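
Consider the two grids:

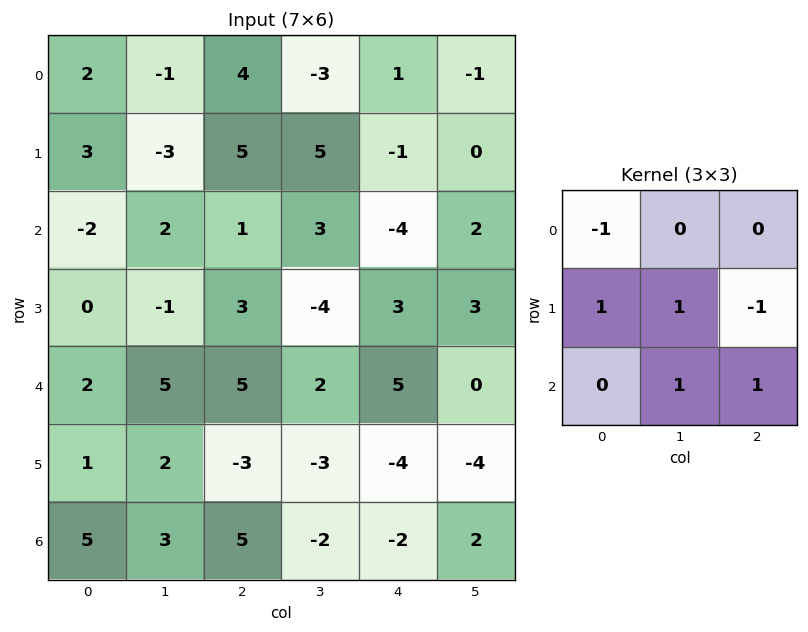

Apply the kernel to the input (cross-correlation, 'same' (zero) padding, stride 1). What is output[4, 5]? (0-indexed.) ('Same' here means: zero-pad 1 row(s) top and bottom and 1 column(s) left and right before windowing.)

The receptive field on the zero-padded input at this output position is [3 3 0 / 5 0 0 / -4 -4 0]. Elementwise product with the kernel and sum: 3·-1 + 5·1 + 0·1 + 0·-1 + -4·1 + 0·1.

-2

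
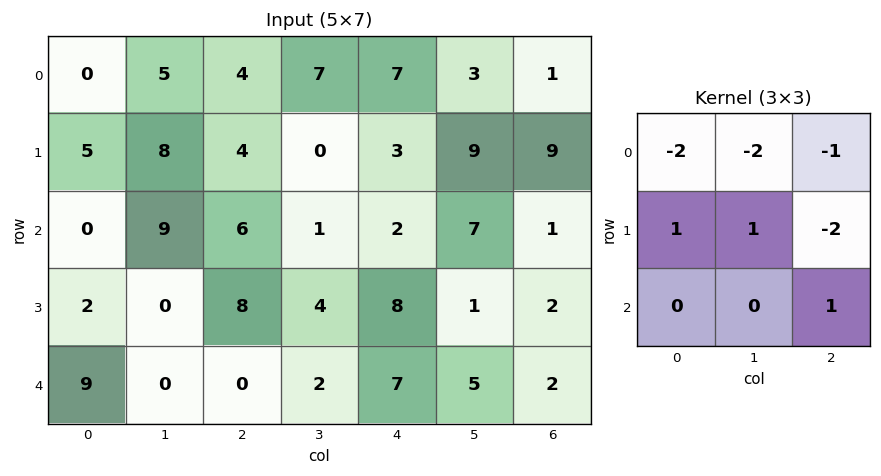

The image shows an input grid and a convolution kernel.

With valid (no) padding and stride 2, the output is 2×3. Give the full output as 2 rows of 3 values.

Output[0,0]: The receptive field on the input at this output position is [0 5 4 / 5 8 4 / 0 9 6]. Elementwise product with the kernel and sum: 0·-2 + 5·-2 + 4·-1 + 5·1 + 8·1 + 4·-2 + 6·1.

-3 -29 -26
-38 -13 -12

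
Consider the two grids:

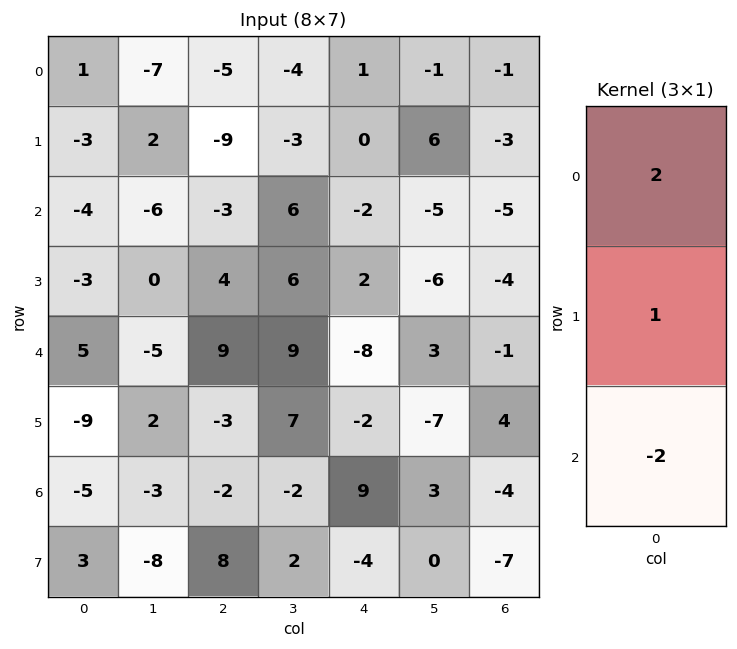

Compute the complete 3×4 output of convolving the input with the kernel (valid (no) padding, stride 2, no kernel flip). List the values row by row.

Output[0,0]: The receptive field on the input at this output position is [1 / -3 / -4]. Elementwise product with the kernel and sum: 1·2 + -3·1 + -4·-2.
Output[0,1]: The receptive field on the input at this output position is [-5 / -9 / -3]. Elementwise product with the kernel and sum: -5·2 + -9·1 + -3·-2.

7 -13 6 5
-21 -20 14 -12
11 19 -36 10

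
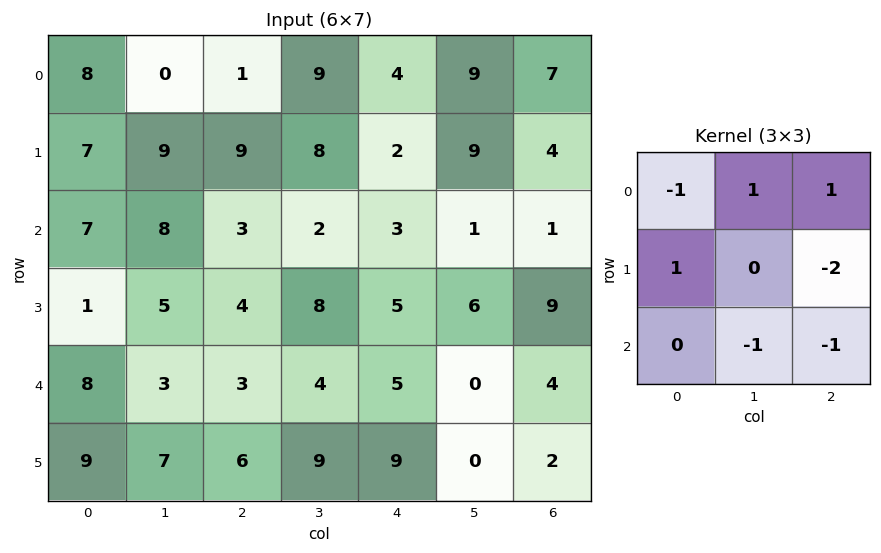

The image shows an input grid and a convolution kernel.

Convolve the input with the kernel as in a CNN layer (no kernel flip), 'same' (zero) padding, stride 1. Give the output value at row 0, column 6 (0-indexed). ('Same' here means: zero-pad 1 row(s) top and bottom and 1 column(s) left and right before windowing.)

The receptive field on the zero-padded input at this output position is [0 0 0 / 9 7 0 / 9 4 0]. Elementwise product with the kernel and sum: 0·-1 + 0·1 + 0·1 + 9·1 + 0·-2 + 4·-1 + 0·-1.

5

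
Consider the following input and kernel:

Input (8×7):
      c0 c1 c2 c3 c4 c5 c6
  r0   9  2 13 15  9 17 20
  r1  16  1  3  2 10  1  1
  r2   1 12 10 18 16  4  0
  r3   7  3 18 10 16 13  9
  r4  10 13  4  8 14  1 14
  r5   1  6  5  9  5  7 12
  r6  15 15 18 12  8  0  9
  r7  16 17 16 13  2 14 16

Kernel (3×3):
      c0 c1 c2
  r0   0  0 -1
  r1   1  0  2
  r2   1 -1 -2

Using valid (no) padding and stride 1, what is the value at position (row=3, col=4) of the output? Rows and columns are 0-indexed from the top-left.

The receptive field on the input at this output position is [16 13 9 / 14 1 14 / 5 7 12]. Elementwise product with the kernel and sum: 9·-1 + 14·1 + 14·2 + 5·1 + 7·-1 + 12·-2.

7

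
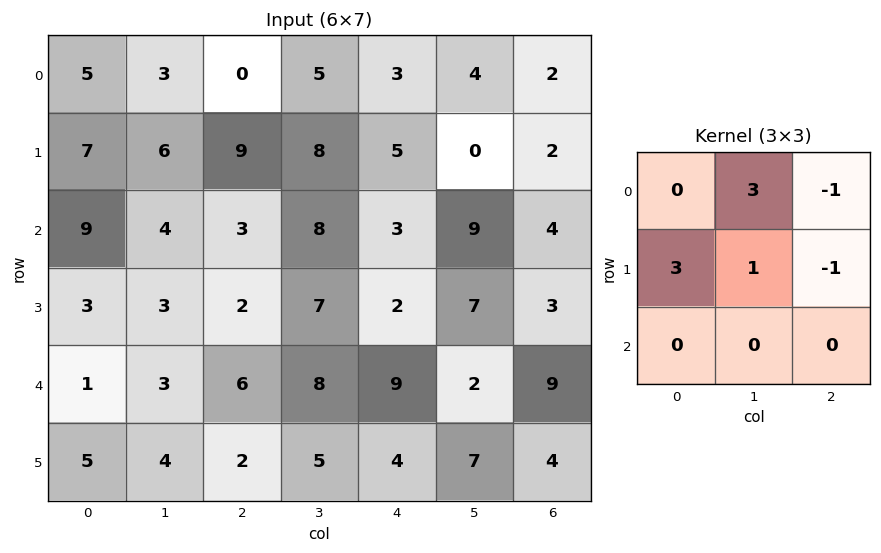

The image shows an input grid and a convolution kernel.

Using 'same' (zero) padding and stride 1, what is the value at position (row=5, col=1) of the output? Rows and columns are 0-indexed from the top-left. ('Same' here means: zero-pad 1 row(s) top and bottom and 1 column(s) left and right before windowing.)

The receptive field on the zero-padded input at this output position is [1 3 6 / 5 4 2 / 0 0 0]. Elementwise product with the kernel and sum: 3·3 + 6·-1 + 5·3 + 4·1 + 2·-1.

20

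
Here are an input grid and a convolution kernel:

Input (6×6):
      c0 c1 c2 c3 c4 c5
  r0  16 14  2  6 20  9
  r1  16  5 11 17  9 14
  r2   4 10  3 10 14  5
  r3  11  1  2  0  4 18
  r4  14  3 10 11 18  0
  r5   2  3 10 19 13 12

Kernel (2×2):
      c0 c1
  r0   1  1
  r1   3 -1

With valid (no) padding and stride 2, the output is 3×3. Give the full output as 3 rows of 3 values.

73 24 42
46 19 13
20 32 45

Output[0,0]: The receptive field on the input at this output position is [16 14 / 16 5]. Elementwise product with the kernel and sum: 16·1 + 14·1 + 16·3 + 5·-1.
Output[0,1]: The receptive field on the input at this output position is [2 6 / 11 17]. Elementwise product with the kernel and sum: 2·1 + 6·1 + 11·3 + 17·-1.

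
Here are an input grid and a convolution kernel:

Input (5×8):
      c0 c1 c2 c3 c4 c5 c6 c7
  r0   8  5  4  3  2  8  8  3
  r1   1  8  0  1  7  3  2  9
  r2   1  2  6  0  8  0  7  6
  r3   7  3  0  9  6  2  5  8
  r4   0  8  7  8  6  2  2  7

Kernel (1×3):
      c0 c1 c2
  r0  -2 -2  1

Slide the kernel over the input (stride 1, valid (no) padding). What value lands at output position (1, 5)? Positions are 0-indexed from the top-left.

-1

The receptive field on the input at this output position is [3 2 9]. Elementwise product with the kernel and sum: 3·-2 + 2·-2 + 9·1.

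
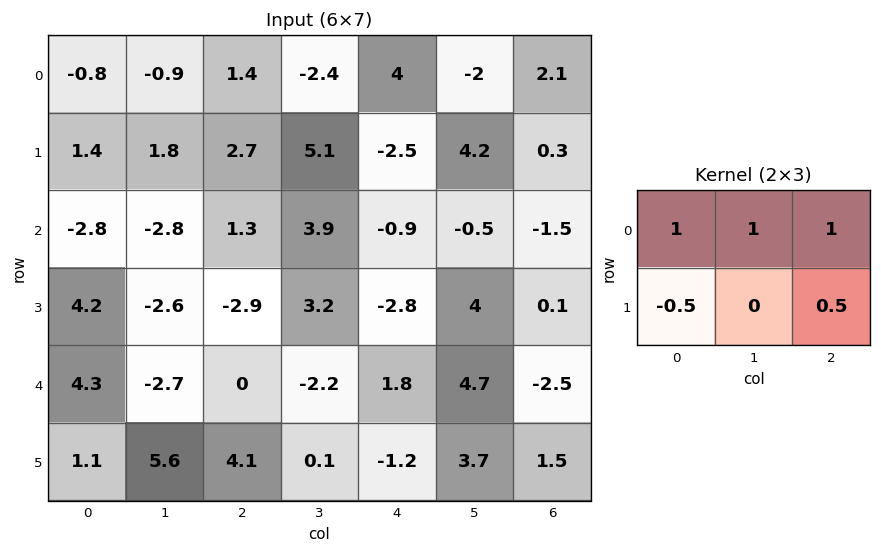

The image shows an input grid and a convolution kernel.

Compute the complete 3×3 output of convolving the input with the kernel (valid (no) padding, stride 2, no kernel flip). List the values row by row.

Output[0,0]: The receptive field on the input at this output position is [-0.8 -0.9 1.4 / 1.4 1.8 2.7]. Elementwise product with the kernel and sum: -0.8·1 + -0.9·1 + 1.4·1 + 1.4·-0.5 + 2.7·0.5.

0.35 0.4 5.5
-7.85 4.35 -1.45
3.1 -3.05 5.35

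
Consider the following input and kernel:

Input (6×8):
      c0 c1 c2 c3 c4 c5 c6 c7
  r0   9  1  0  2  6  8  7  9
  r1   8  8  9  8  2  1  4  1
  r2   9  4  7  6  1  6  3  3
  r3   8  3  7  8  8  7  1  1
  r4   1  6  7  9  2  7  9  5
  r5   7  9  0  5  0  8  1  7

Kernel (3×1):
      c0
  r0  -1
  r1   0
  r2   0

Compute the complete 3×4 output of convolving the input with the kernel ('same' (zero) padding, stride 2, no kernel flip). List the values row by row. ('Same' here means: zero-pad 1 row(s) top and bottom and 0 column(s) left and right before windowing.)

0 0 0 0
-8 -9 -2 -4
-8 -7 -8 -1

Output[0,0]: The receptive field on the zero-padded input at this output position is [0 / 9 / 8]. Elementwise product with the kernel and sum: 0·-1.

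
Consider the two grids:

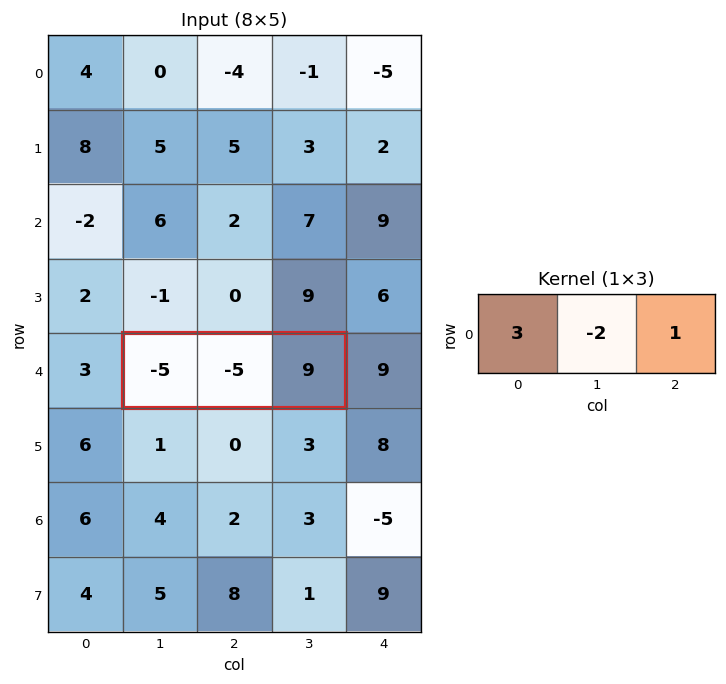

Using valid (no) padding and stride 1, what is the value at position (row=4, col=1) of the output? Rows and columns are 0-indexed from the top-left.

4

The receptive field on the input at this output position is [-5 -5 9]. Elementwise product with the kernel and sum: -5·3 + -5·-2 + 9·1.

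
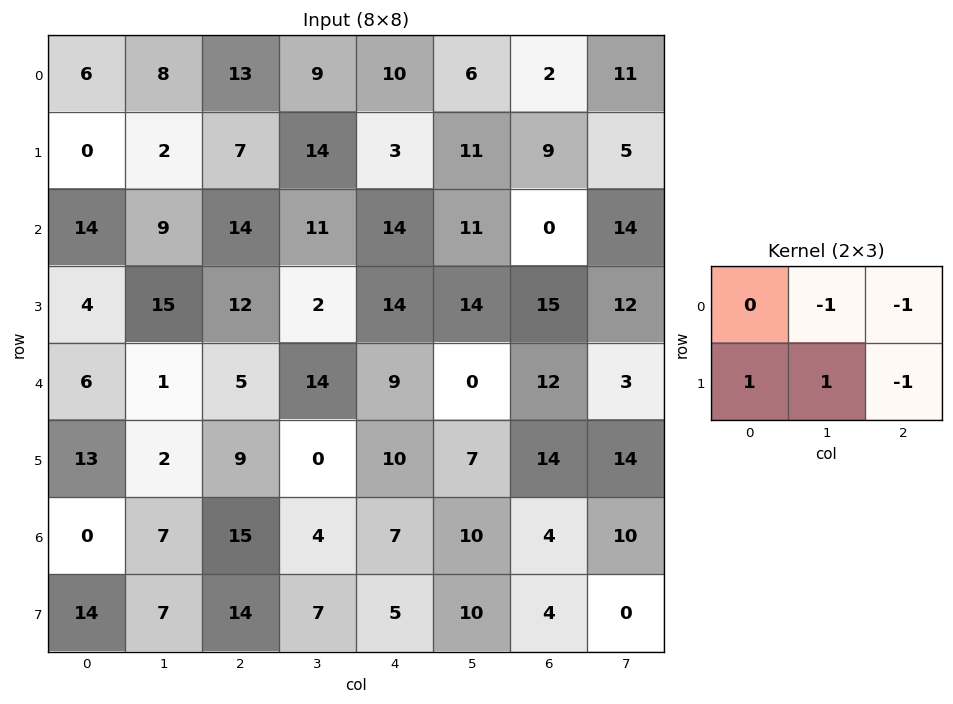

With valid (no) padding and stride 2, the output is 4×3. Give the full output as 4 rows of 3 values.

-26 -1 -3
-16 -25 2
0 -24 -9
-15 5 -3

Output[0,0]: The receptive field on the input at this output position is [6 8 13 / 0 2 7]. Elementwise product with the kernel and sum: 8·-1 + 13·-1 + 0·1 + 2·1 + 7·-1.
Output[0,1]: The receptive field on the input at this output position is [13 9 10 / 7 14 3]. Elementwise product with the kernel and sum: 9·-1 + 10·-1 + 7·1 + 14·1 + 3·-1.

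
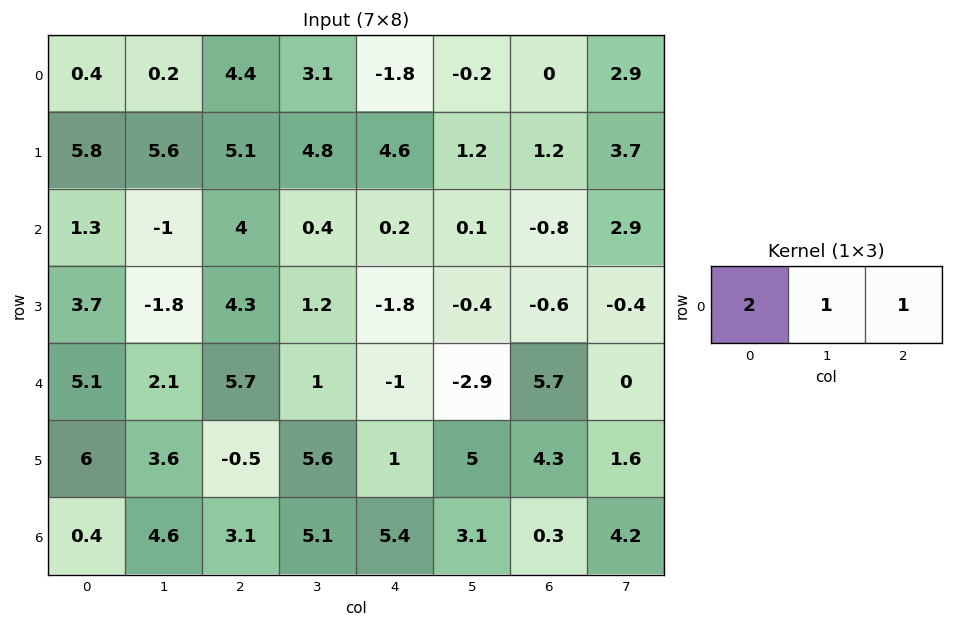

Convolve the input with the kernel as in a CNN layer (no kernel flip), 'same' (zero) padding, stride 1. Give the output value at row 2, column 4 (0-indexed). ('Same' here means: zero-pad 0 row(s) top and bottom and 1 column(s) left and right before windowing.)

1.1

The receptive field on the zero-padded input at this output position is [0.4 0.2 0.1]. Elementwise product with the kernel and sum: 0.4·2 + 0.2·1 + 0.1·1.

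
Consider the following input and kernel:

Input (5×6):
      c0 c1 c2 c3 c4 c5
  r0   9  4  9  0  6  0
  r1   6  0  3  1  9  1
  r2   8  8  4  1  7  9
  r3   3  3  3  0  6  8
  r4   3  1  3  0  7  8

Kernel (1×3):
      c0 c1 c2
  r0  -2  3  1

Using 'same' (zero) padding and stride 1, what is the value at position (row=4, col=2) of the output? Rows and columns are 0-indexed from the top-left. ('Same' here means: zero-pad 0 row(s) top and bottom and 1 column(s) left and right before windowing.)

The receptive field on the zero-padded input at this output position is [1 3 0]. Elementwise product with the kernel and sum: 1·-2 + 3·3 + 0·1.

7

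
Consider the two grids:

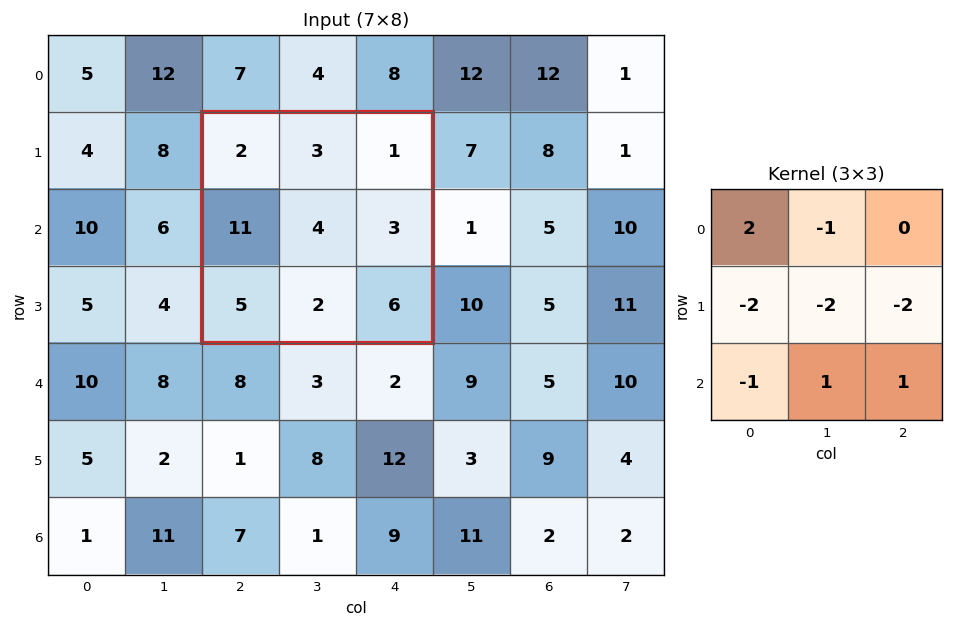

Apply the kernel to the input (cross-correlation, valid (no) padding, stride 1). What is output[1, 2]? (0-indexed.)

The receptive field on the input at this output position is [2 3 1 / 11 4 3 / 5 2 6]. Elementwise product with the kernel and sum: 2·2 + 3·-1 + 11·-2 + 4·-2 + 3·-2 + 5·-1 + 2·1 + 6·1.

-32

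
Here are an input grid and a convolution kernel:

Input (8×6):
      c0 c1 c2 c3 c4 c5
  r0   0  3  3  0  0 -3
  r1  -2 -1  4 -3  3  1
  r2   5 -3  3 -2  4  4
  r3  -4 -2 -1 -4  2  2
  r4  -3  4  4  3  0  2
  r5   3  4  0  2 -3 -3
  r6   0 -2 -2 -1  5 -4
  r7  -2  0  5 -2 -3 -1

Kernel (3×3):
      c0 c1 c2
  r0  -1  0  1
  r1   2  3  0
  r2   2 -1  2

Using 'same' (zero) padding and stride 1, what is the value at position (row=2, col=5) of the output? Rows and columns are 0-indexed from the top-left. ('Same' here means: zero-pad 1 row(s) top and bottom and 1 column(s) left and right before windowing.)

The receptive field on the zero-padded input at this output position is [3 1 0 / 4 4 0 / 2 2 0]. Elementwise product with the kernel and sum: 3·-1 + 0·1 + 4·2 + 4·3 + 2·2 + 2·-1 + 0·2.

19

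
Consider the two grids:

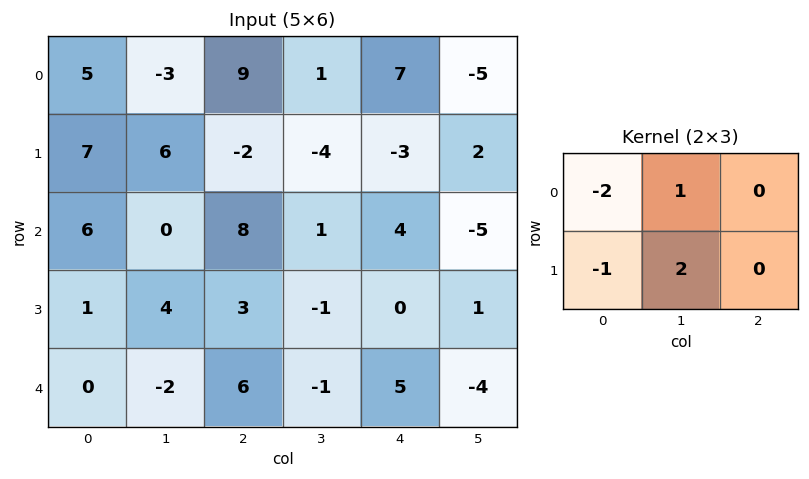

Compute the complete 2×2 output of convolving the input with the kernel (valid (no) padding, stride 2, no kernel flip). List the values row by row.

-8 -23
-5 -20

Output[0,0]: The receptive field on the input at this output position is [5 -3 9 / 7 6 -2]. Elementwise product with the kernel and sum: 5·-2 + -3·1 + 7·-1 + 6·2.
Output[0,1]: The receptive field on the input at this output position is [9 1 7 / -2 -4 -3]. Elementwise product with the kernel and sum: 9·-2 + 1·1 + -2·-1 + -4·2.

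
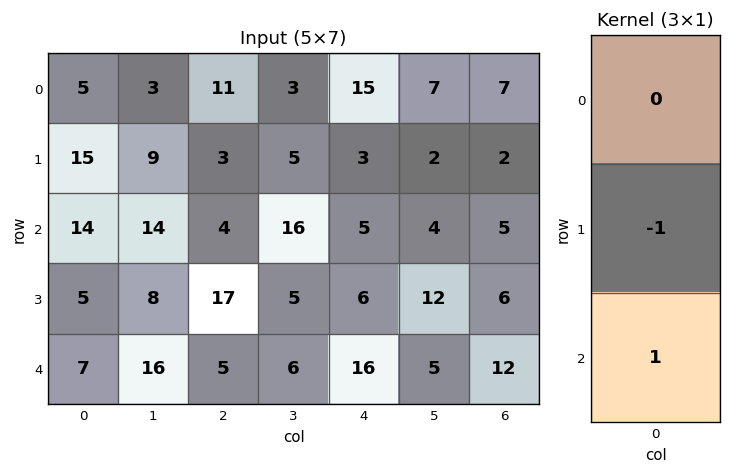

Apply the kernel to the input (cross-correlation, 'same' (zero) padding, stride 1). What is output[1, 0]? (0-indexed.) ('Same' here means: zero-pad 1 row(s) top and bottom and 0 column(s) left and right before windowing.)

The receptive field on the zero-padded input at this output position is [5 / 15 / 14]. Elementwise product with the kernel and sum: 15·-1 + 14·1.

-1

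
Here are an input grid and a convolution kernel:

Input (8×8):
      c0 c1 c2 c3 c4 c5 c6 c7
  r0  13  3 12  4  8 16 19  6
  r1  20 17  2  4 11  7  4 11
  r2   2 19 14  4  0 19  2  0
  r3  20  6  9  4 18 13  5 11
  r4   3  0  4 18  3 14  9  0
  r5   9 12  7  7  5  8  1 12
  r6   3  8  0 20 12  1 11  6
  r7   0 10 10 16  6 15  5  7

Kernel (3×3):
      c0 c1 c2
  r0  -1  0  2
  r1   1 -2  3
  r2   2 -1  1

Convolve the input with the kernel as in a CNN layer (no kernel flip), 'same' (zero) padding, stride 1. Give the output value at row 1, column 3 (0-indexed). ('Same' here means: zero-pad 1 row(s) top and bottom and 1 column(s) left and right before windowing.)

55

The receptive field on the zero-padded input at this output position is [12 4 8 / 2 4 11 / 14 4 0]. Elementwise product with the kernel and sum: 12·-1 + 8·2 + 2·1 + 4·-2 + 11·3 + 14·2 + 4·-1 + 0·1.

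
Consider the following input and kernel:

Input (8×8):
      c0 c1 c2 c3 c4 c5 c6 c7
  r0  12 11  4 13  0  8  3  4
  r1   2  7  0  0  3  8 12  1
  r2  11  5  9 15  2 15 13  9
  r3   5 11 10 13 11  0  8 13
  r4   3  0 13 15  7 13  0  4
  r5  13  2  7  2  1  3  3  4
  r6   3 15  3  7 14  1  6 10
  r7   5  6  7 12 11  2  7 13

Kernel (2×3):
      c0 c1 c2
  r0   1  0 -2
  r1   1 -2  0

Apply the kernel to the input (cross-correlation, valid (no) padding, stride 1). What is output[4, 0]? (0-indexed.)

-14

The receptive field on the input at this output position is [3 0 13 / 13 2 7]. Elementwise product with the kernel and sum: 3·1 + 13·-2 + 13·1 + 2·-2.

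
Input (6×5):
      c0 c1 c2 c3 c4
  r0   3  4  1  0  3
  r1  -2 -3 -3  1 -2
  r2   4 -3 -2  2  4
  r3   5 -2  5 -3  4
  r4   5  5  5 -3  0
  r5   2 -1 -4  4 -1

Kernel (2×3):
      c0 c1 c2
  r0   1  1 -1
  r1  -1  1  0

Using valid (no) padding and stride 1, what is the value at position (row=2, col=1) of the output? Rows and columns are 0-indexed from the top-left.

0

The receptive field on the input at this output position is [-3 -2 2 / -2 5 -3]. Elementwise product with the kernel and sum: -3·1 + -2·1 + 2·-1 + -2·-1 + 5·1.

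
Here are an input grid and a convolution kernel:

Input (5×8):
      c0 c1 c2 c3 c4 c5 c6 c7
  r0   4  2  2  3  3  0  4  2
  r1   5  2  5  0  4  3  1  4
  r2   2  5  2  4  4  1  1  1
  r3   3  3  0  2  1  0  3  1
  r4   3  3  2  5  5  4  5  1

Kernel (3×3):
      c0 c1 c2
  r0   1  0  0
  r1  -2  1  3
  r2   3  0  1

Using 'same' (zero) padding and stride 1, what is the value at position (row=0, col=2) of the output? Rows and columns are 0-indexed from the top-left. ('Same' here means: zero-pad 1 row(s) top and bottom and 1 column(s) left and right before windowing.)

13

The receptive field on the zero-padded input at this output position is [0 0 0 / 2 2 3 / 2 5 0]. Elementwise product with the kernel and sum: 0·1 + 2·-2 + 2·1 + 3·3 + 2·3 + 0·1.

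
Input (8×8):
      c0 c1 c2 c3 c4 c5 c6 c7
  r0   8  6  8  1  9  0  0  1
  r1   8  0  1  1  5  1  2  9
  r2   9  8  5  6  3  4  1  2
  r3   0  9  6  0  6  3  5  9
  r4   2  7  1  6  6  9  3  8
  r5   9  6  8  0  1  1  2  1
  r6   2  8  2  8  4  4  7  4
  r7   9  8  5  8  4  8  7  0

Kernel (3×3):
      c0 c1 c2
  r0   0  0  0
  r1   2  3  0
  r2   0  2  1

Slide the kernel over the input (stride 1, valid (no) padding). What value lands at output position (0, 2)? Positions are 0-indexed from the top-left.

20

The receptive field on the input at this output position is [8 1 9 / 1 1 5 / 5 6 3]. Elementwise product with the kernel and sum: 1·2 + 1·3 + 6·2 + 3·1.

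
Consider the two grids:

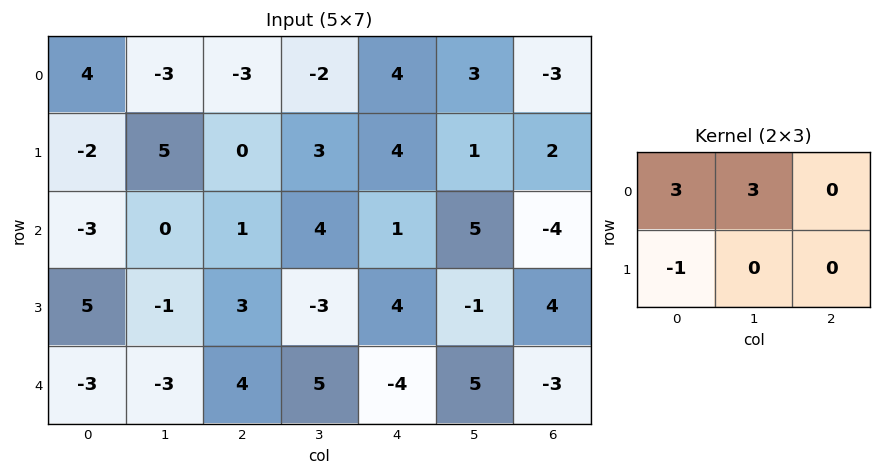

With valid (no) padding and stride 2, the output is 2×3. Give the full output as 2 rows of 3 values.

Output[0,0]: The receptive field on the input at this output position is [4 -3 -3 / -2 5 0]. Elementwise product with the kernel and sum: 4·3 + -3·3 + -2·-1.
Output[0,1]: The receptive field on the input at this output position is [-3 -2 4 / 0 3 4]. Elementwise product with the kernel and sum: -3·3 + -2·3 + 0·-1.

5 -15 17
-14 12 14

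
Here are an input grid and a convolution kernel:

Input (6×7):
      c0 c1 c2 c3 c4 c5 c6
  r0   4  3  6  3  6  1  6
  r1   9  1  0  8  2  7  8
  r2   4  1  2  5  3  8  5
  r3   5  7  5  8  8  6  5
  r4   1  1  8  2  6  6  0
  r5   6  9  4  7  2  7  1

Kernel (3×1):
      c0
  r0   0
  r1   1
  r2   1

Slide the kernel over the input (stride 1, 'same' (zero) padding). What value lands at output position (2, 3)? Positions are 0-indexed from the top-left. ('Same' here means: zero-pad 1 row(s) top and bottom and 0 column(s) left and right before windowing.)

The receptive field on the zero-padded input at this output position is [8 / 5 / 8]. Elementwise product with the kernel and sum: 5·1 + 8·1.

13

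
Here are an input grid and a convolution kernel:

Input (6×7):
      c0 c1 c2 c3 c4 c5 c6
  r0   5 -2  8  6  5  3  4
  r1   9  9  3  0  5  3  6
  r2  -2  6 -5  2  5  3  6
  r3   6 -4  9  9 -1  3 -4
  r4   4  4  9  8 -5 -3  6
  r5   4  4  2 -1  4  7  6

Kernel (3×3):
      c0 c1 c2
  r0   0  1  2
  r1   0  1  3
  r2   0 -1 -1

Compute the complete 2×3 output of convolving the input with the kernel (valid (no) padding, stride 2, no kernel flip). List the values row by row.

31 24 23
6 15 3

Output[0,0]: The receptive field on the input at this output position is [5 -2 8 / 9 9 3 / -2 6 -5]. Elementwise product with the kernel and sum: -2·1 + 8·2 + 9·1 + 3·3 + 6·-1 + -5·-1.
Output[0,1]: The receptive field on the input at this output position is [8 6 5 / 3 0 5 / -5 2 5]. Elementwise product with the kernel and sum: 6·1 + 5·2 + 0·1 + 5·3 + 2·-1 + 5·-1.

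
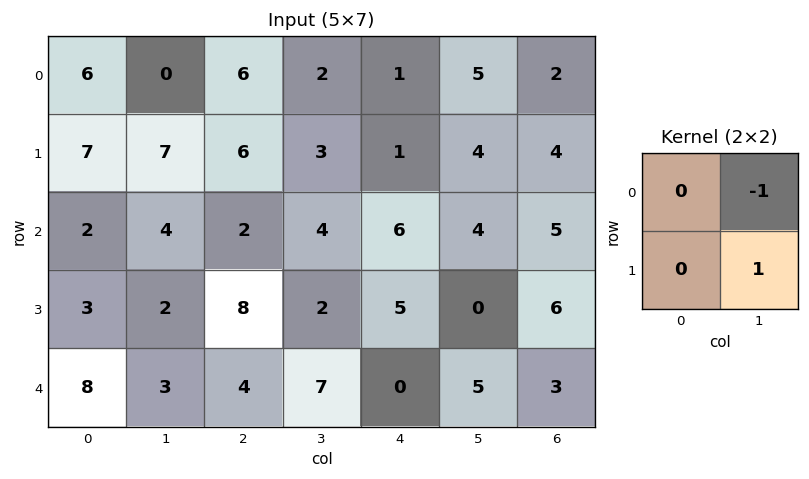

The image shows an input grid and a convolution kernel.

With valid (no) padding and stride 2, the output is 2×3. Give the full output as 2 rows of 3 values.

Output[0,0]: The receptive field on the input at this output position is [6 0 / 7 7]. Elementwise product with the kernel and sum: 0·-1 + 7·1.
Output[0,1]: The receptive field on the input at this output position is [6 2 / 6 3]. Elementwise product with the kernel and sum: 2·-1 + 3·1.

7 1 -1
-2 -2 -4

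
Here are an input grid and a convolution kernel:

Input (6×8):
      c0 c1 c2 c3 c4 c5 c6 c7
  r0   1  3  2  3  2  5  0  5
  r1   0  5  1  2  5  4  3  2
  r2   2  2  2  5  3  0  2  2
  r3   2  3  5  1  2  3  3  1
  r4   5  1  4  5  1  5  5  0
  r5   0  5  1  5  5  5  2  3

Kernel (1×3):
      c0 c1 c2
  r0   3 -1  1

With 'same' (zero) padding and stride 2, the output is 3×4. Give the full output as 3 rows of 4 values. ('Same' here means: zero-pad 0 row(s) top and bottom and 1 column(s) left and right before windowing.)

2 10 12 20
0 9 12 0
-4 4 19 10

Output[0,0]: The receptive field on the zero-padded input at this output position is [0 1 3]. Elementwise product with the kernel and sum: 0·3 + 1·-1 + 3·1.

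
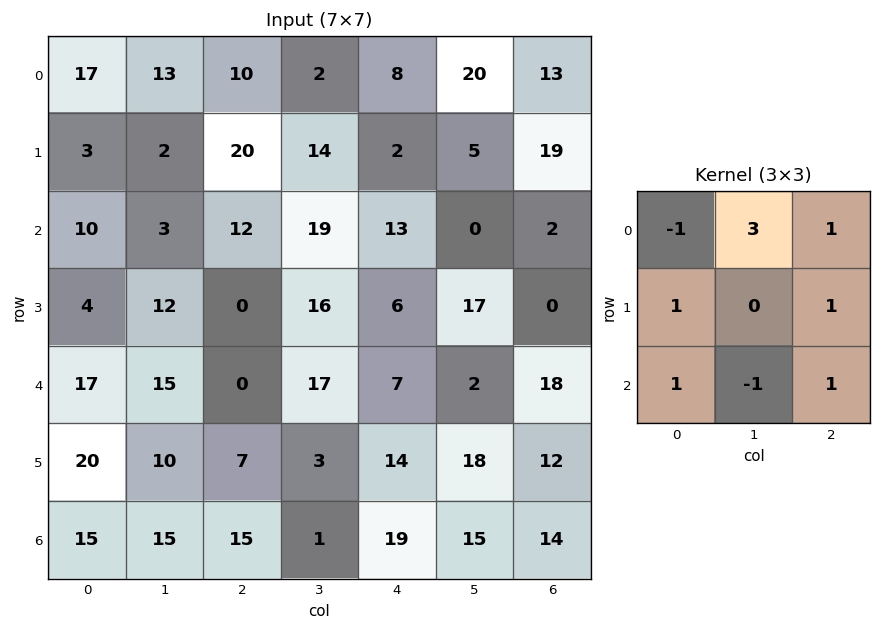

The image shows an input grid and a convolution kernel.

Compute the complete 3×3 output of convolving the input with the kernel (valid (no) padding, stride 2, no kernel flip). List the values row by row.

74 32 101
17 54 18
70 112 61

Output[0,0]: The receptive field on the input at this output position is [17 13 10 / 3 2 20 / 10 3 12]. Elementwise product with the kernel and sum: 17·-1 + 13·3 + 10·1 + 3·1 + 20·1 + 10·1 + 3·-1 + 12·1.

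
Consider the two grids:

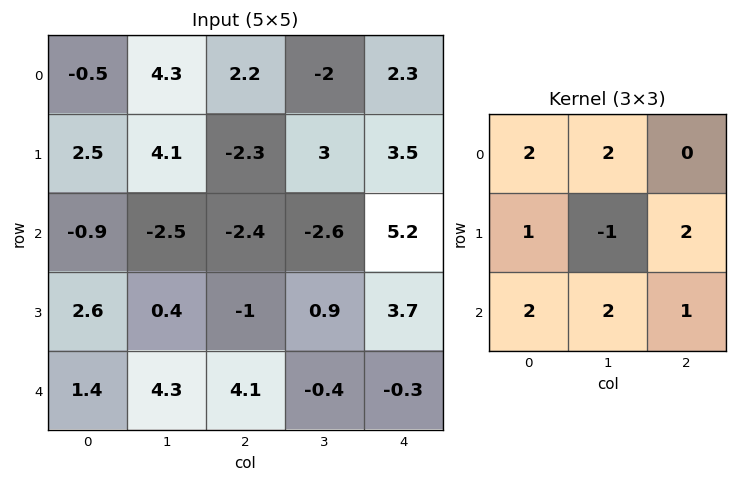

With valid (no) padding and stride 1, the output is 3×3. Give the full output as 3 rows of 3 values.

-7.8 13 -2.7
15 -2 15.5
8.9 9.8 2.6

Output[0,0]: The receptive field on the input at this output position is [-0.5 4.3 2.2 / 2.5 4.1 -2.3 / -0.9 -2.5 -2.4]. Elementwise product with the kernel and sum: -0.5·2 + 4.3·2 + 2.5·1 + 4.1·-1 + -2.3·2 + -0.9·2 + -2.5·2 + -2.4·1.
Output[0,1]: The receptive field on the input at this output position is [4.3 2.2 -2 / 4.1 -2.3 3 / -2.5 -2.4 -2.6]. Elementwise product with the kernel and sum: 4.3·2 + 2.2·2 + 4.1·1 + -2.3·-1 + 3·2 + -2.5·2 + -2.4·2 + -2.6·1.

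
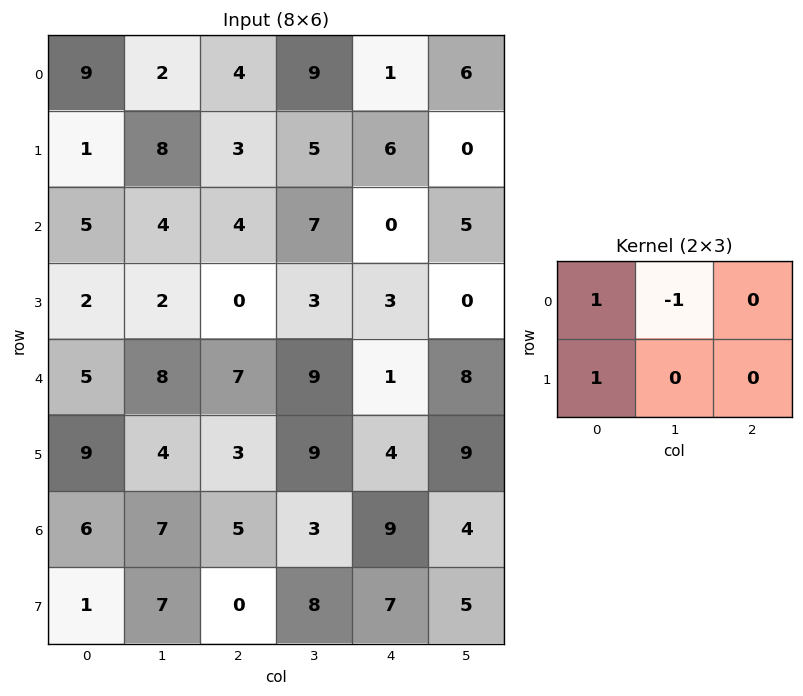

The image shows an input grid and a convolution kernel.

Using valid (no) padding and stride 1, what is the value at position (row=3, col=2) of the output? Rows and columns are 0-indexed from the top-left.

4

The receptive field on the input at this output position is [0 3 3 / 7 9 1]. Elementwise product with the kernel and sum: 0·1 + 3·-1 + 7·1.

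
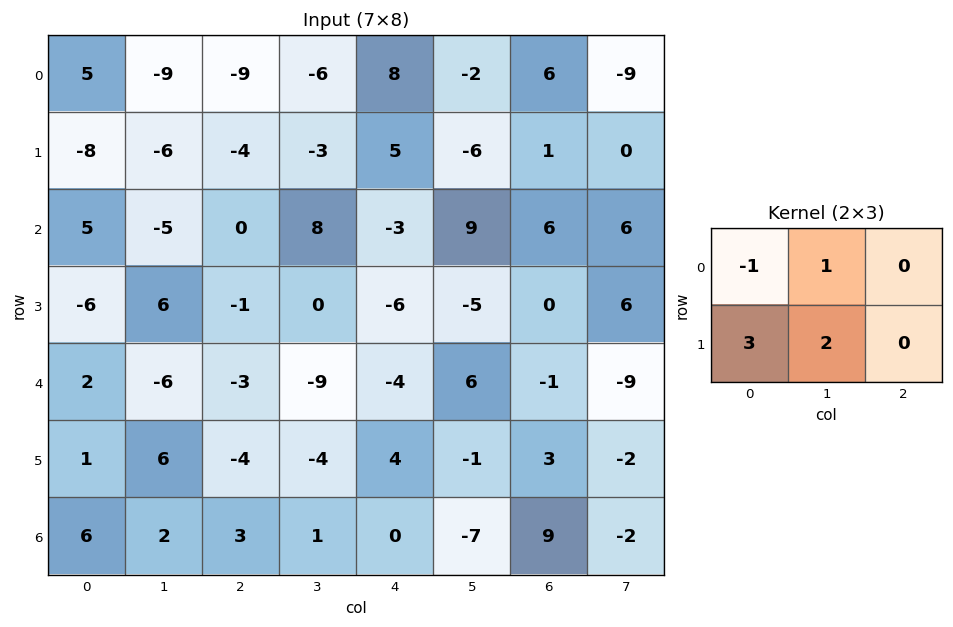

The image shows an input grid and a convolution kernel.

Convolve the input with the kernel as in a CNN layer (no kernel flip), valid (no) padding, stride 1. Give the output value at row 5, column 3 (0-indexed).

11

The receptive field on the input at this output position is [-4 4 -1 / 1 0 -7]. Elementwise product with the kernel and sum: -4·-1 + 4·1 + 1·3 + 0·2.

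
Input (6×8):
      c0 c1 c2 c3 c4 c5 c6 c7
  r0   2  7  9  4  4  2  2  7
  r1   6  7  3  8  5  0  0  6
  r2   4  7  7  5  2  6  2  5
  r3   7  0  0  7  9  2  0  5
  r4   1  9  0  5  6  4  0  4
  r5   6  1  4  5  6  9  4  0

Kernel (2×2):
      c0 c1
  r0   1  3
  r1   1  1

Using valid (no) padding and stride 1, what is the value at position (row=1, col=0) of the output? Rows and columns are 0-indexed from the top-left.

The receptive field on the input at this output position is [6 7 / 4 7]. Elementwise product with the kernel and sum: 6·1 + 7·3 + 4·1 + 7·1.

38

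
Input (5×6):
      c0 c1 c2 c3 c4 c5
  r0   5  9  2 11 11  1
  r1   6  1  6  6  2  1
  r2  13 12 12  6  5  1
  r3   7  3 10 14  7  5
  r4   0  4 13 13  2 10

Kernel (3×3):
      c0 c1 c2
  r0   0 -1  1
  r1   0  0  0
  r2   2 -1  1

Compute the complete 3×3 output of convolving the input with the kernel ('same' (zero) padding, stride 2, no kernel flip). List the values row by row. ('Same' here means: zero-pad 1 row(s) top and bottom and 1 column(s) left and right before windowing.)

-5 2 11
-9 10 25
-4 4 -2

Output[0,0]: The receptive field on the zero-padded input at this output position is [0 0 0 / 0 5 9 / 0 6 1]. Elementwise product with the kernel and sum: 0·-1 + 0·1 + 0·2 + 6·-1 + 1·1.
Output[0,1]: The receptive field on the zero-padded input at this output position is [0 0 0 / 9 2 11 / 1 6 6]. Elementwise product with the kernel and sum: 0·-1 + 0·1 + 1·2 + 6·-1 + 6·1.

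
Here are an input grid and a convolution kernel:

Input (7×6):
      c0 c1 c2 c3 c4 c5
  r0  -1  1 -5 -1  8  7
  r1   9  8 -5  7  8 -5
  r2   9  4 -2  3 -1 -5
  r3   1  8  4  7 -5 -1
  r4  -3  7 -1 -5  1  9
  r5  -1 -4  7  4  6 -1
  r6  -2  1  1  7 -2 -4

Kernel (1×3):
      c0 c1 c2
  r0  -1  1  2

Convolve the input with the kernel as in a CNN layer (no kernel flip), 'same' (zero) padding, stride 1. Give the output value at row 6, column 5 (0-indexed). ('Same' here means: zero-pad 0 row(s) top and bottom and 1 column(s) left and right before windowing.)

The receptive field on the zero-padded input at this output position is [-2 -4 0]. Elementwise product with the kernel and sum: -2·-1 + -4·1 + 0·2.

-2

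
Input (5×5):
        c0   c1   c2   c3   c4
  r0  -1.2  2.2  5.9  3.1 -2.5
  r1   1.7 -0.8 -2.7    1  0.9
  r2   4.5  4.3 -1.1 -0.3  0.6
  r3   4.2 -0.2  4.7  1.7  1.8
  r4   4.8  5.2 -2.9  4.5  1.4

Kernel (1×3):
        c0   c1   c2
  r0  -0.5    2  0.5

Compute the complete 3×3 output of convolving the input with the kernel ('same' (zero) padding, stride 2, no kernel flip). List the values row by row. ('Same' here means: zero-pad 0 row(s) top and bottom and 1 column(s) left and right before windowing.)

-1.3 12.25 -6.55
11.15 -4.5 1.35
12.2 -6.15 0.55

Output[0,0]: The receptive field on the zero-padded input at this output position is [0 -1.2 2.2]. Elementwise product with the kernel and sum: 0·-0.5 + -1.2·2 + 2.2·0.5.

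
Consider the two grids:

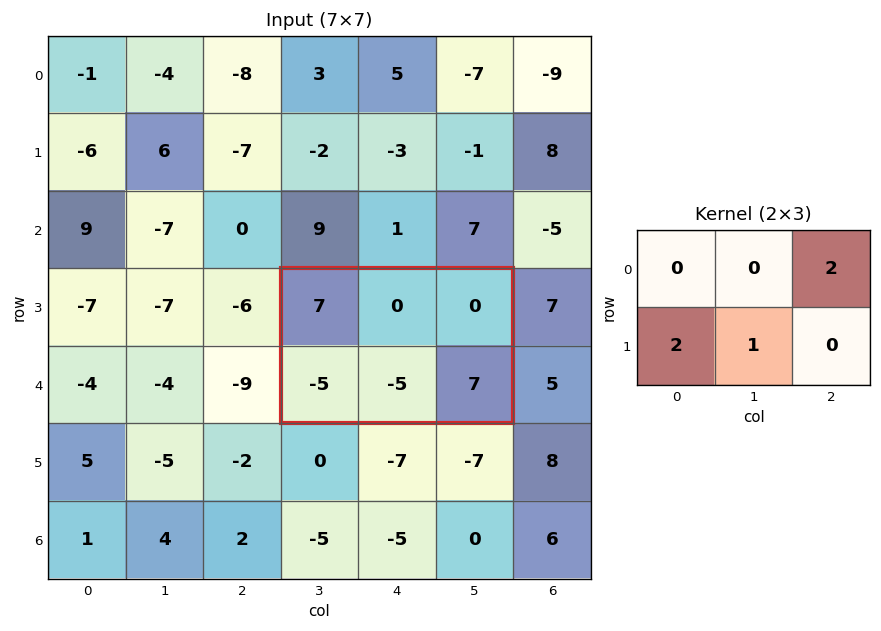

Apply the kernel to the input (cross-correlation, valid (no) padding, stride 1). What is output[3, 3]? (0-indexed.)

-15

The receptive field on the input at this output position is [7 0 0 / -5 -5 7]. Elementwise product with the kernel and sum: 0·2 + -5·2 + -5·1.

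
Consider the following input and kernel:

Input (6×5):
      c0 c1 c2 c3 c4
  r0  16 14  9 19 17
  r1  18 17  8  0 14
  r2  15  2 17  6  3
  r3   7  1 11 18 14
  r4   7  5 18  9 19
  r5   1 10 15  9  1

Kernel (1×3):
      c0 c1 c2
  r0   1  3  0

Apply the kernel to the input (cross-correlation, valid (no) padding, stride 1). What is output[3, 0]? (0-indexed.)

10

The receptive field on the input at this output position is [7 1 11]. Elementwise product with the kernel and sum: 7·1 + 1·3.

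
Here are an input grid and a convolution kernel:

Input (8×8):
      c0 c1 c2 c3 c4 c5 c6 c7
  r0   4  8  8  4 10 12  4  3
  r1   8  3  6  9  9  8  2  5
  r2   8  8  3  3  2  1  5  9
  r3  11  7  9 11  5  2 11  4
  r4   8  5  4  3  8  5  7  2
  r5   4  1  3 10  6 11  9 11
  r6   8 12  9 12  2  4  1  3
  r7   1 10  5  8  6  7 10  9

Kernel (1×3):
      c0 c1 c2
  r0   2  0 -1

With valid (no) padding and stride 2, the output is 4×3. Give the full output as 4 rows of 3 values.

Output[0,0]: The receptive field on the input at this output position is [4 8 8]. Elementwise product with the kernel and sum: 4·2 + 8·-1.
Output[0,1]: The receptive field on the input at this output position is [8 4 10]. Elementwise product with the kernel and sum: 8·2 + 10·-1.

0 6 16
13 4 -1
12 0 9
7 16 3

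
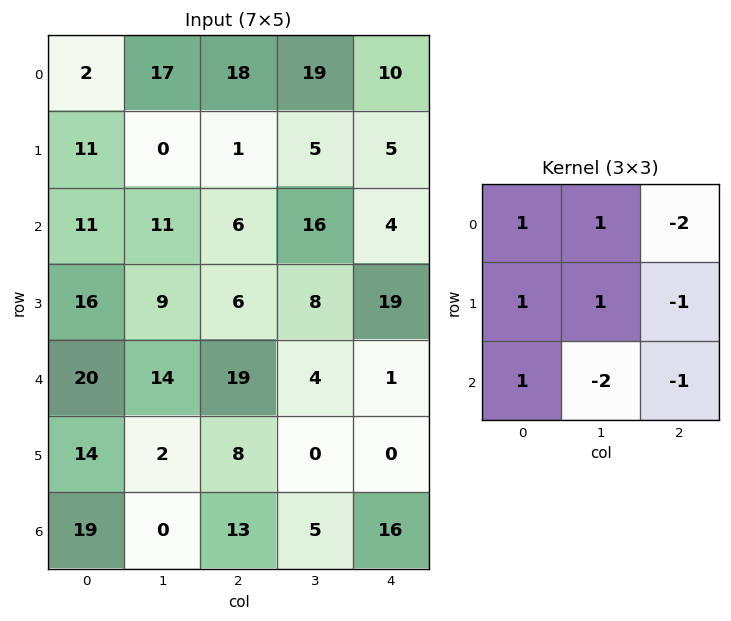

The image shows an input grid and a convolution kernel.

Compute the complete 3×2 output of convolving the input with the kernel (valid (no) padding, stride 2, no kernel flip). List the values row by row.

-24 -12
2 19
10 16

Output[0,0]: The receptive field on the input at this output position is [2 17 18 / 11 0 1 / 11 11 6]. Elementwise product with the kernel and sum: 2·1 + 17·1 + 18·-2 + 11·1 + 0·1 + 1·-1 + 11·1 + 11·-2 + 6·-1.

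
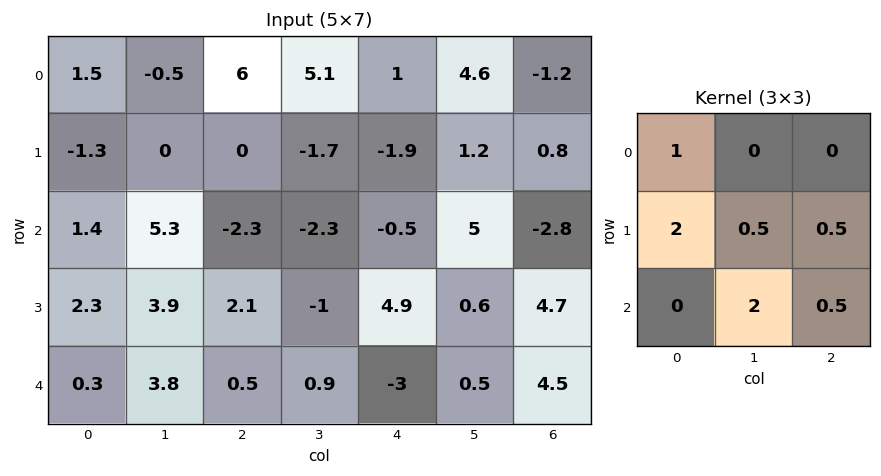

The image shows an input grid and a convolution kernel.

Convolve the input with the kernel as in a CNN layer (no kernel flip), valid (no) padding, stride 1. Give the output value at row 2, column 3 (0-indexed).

-7.3

The receptive field on the input at this output position is [-2.3 -0.5 5 / -1 4.9 0.6 / 0.9 -3 0.5]. Elementwise product with the kernel and sum: -2.3·1 + -1·2 + 4.9·0.5 + 0.6·0.5 + -3·2 + 0.5·0.5.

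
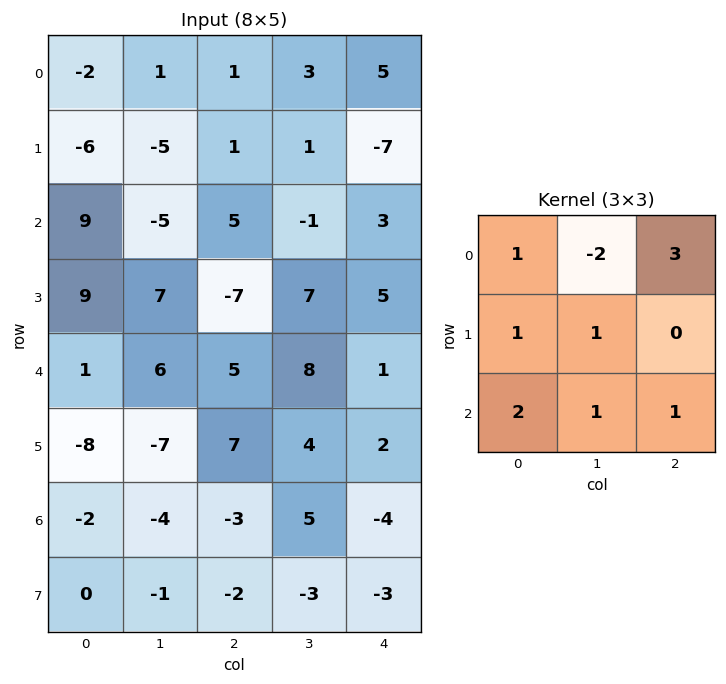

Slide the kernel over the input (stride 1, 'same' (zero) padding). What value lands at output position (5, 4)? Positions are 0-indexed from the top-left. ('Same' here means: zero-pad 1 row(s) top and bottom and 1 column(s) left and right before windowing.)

The receptive field on the zero-padded input at this output position is [8 1 0 / 4 2 0 / 5 -4 0]. Elementwise product with the kernel and sum: 8·1 + 1·-2 + 0·3 + 4·1 + 2·1 + 5·2 + -4·1 + 0·1.

18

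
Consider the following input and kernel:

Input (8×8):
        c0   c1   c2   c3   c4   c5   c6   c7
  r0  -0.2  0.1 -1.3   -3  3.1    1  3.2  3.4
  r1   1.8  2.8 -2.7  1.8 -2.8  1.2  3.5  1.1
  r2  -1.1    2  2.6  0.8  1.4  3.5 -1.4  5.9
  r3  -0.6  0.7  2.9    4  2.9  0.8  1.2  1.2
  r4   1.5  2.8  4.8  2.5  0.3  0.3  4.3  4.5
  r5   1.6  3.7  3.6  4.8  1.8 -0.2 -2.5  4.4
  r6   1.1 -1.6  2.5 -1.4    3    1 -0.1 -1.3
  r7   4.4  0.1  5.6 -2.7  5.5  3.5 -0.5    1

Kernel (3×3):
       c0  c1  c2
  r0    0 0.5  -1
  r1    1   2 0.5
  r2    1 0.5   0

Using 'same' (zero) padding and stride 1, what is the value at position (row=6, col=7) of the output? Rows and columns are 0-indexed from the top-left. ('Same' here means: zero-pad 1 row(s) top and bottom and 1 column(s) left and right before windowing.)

The receptive field on the zero-padded input at this output position is [-2.5 4.4 0 / -0.1 -1.3 0 / -0.5 1 0]. Elementwise product with the kernel and sum: 4.4·0.5 + 0·-1 + -0.1·1 + -1.3·2 + 0·0.5 + -0.5·1 + 1·0.5.

-0.5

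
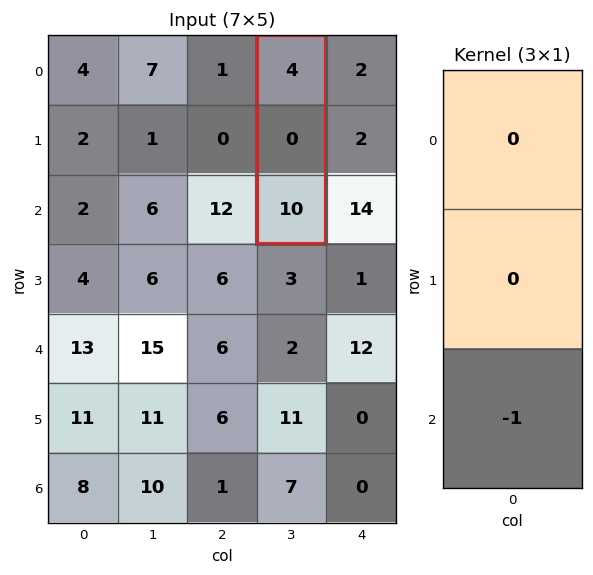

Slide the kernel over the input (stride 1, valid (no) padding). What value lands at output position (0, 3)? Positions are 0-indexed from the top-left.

The receptive field on the input at this output position is [4 / 0 / 10]. Elementwise product with the kernel and sum: 10·-1.

-10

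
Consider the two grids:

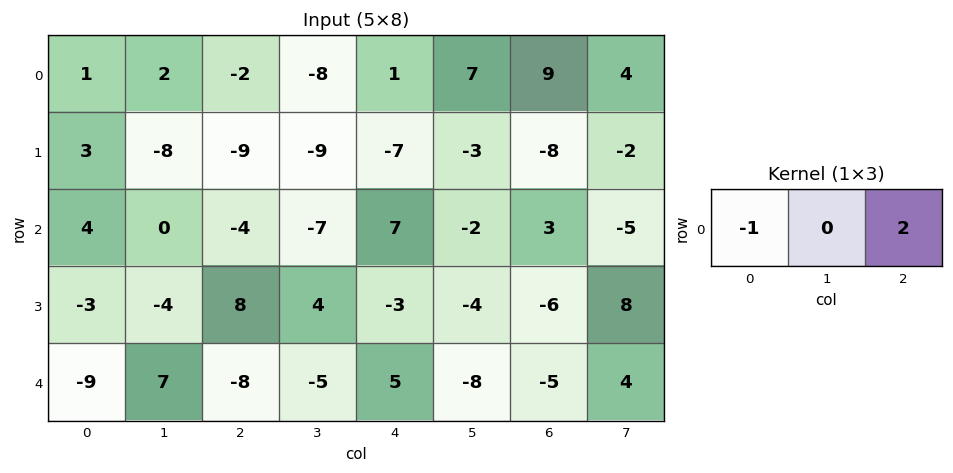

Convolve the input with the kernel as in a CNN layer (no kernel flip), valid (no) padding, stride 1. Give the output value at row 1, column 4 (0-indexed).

-9

The receptive field on the input at this output position is [-7 -3 -8]. Elementwise product with the kernel and sum: -7·-1 + -8·2.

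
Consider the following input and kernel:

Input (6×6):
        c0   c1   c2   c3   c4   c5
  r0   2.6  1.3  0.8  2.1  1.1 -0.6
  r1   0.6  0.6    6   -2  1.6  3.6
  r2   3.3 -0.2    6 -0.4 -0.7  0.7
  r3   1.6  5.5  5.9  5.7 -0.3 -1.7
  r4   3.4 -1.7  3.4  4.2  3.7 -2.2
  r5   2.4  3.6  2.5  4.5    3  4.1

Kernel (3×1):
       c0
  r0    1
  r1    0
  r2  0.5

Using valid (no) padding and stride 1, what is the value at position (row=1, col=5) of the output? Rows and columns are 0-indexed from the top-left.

The receptive field on the input at this output position is [3.6 / 0.7 / -1.7]. Elementwise product with the kernel and sum: 3.6·1 + -1.7·0.5.

2.75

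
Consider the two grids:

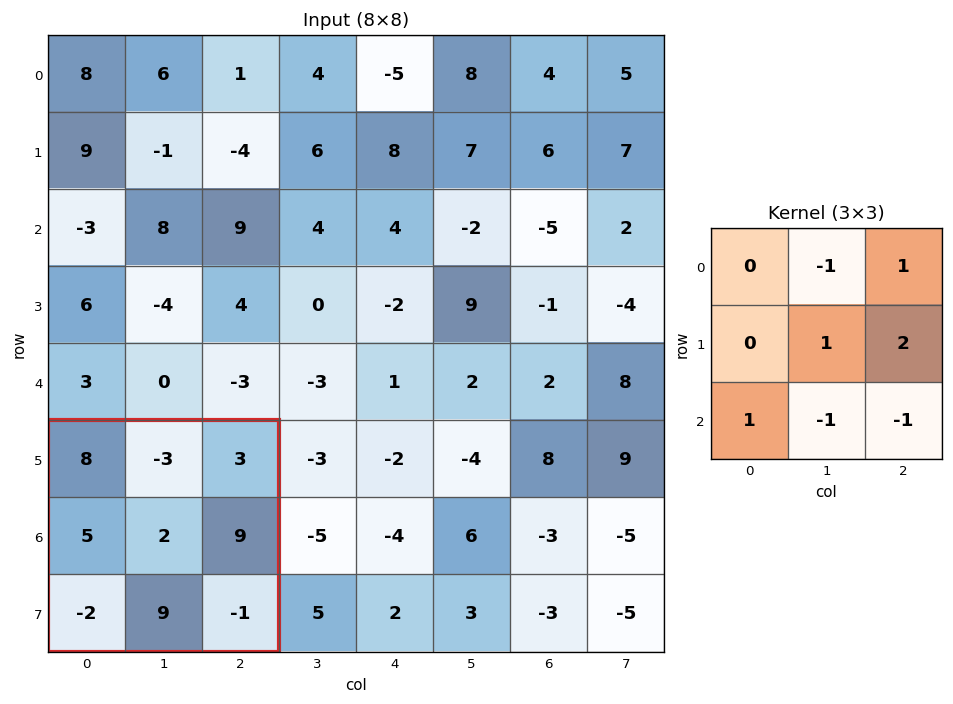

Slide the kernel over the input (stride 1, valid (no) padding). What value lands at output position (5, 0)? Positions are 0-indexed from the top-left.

16

The receptive field on the input at this output position is [8 -3 3 / 5 2 9 / -2 9 -1]. Elementwise product with the kernel and sum: -3·-1 + 3·1 + 2·1 + 9·2 + -2·1 + 9·-1 + -1·-1.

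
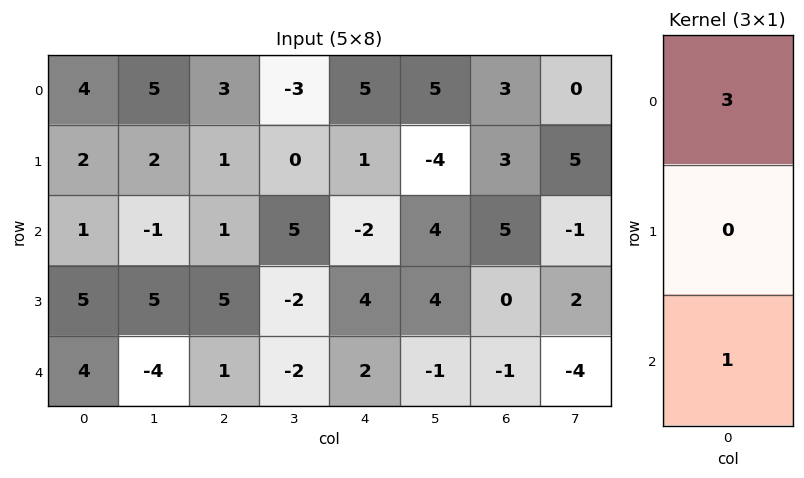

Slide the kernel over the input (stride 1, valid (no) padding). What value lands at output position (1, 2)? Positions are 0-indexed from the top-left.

8

The receptive field on the input at this output position is [1 / 1 / 5]. Elementwise product with the kernel and sum: 1·3 + 5·1.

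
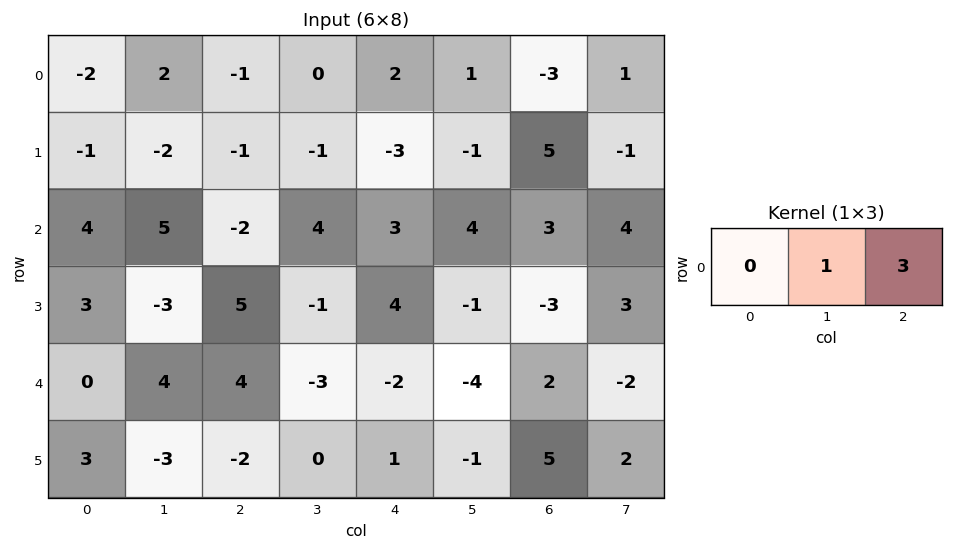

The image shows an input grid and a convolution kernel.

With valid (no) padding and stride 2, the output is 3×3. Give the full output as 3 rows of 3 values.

-1 6 -8
-1 13 13
16 -9 2

Output[0,0]: The receptive field on the input at this output position is [-2 2 -1]. Elementwise product with the kernel and sum: 2·1 + -1·3.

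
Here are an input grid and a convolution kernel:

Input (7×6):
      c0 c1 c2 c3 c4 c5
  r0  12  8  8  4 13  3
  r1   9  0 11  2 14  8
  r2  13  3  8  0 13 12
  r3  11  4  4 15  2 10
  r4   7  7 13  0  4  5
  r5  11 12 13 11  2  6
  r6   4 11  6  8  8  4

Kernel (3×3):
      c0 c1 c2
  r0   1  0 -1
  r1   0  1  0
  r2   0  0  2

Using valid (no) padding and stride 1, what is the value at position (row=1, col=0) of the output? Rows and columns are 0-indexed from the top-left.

9

The receptive field on the input at this output position is [9 0 11 / 13 3 8 / 11 4 4]. Elementwise product with the kernel and sum: 9·1 + 11·-1 + 3·1 + 4·2.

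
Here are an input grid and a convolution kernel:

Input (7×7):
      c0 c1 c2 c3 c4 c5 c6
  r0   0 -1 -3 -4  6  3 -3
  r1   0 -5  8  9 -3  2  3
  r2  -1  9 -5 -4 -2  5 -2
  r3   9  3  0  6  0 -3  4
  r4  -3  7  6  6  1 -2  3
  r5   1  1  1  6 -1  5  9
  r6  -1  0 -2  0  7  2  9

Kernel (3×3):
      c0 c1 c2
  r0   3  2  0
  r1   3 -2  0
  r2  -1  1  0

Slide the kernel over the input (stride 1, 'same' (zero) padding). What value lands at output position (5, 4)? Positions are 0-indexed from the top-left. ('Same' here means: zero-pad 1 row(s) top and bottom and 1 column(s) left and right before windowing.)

47

The receptive field on the zero-padded input at this output position is [6 1 -2 / 6 -1 5 / 0 7 2]. Elementwise product with the kernel and sum: 6·3 + 1·2 + 6·3 + -1·-2 + 0·-1 + 7·1.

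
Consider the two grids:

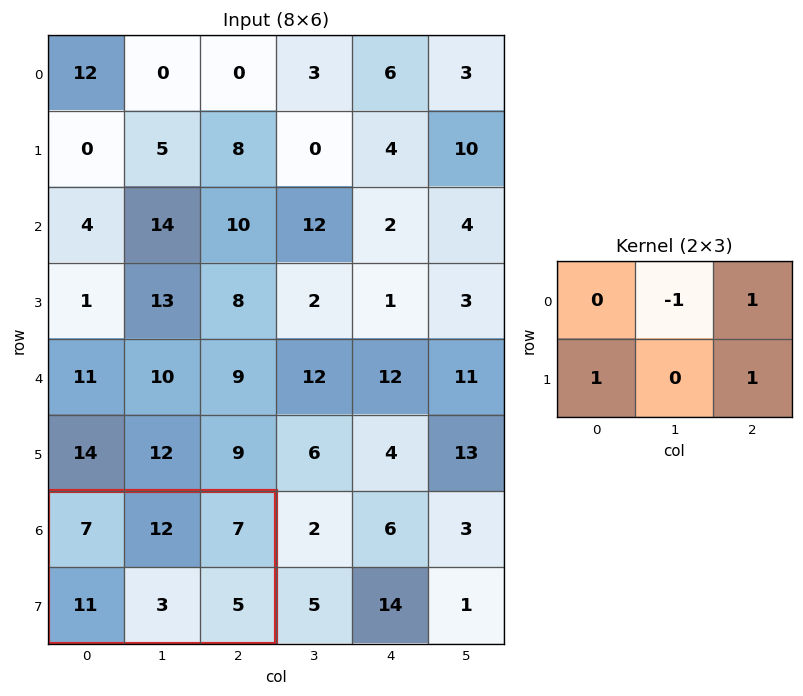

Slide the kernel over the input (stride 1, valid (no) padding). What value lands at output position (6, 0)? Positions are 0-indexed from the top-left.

The receptive field on the input at this output position is [7 12 7 / 11 3 5]. Elementwise product with the kernel and sum: 12·-1 + 7·1 + 11·1 + 5·1.

11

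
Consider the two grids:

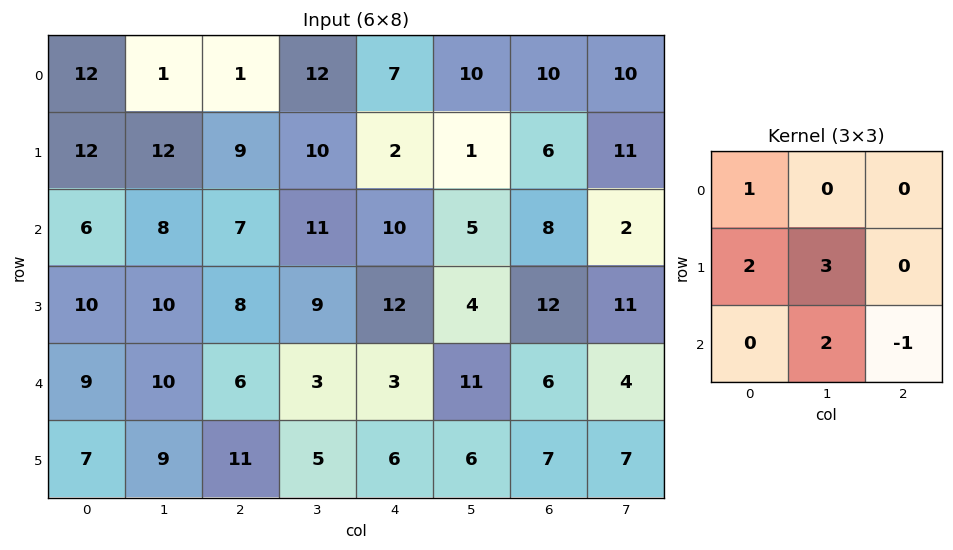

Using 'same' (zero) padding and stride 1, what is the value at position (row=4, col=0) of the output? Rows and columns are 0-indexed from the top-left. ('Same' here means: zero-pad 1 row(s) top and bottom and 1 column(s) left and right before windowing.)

The receptive field on the zero-padded input at this output position is [0 10 10 / 0 9 10 / 0 7 9]. Elementwise product with the kernel and sum: 0·1 + 0·2 + 9·3 + 7·2 + 9·-1.

32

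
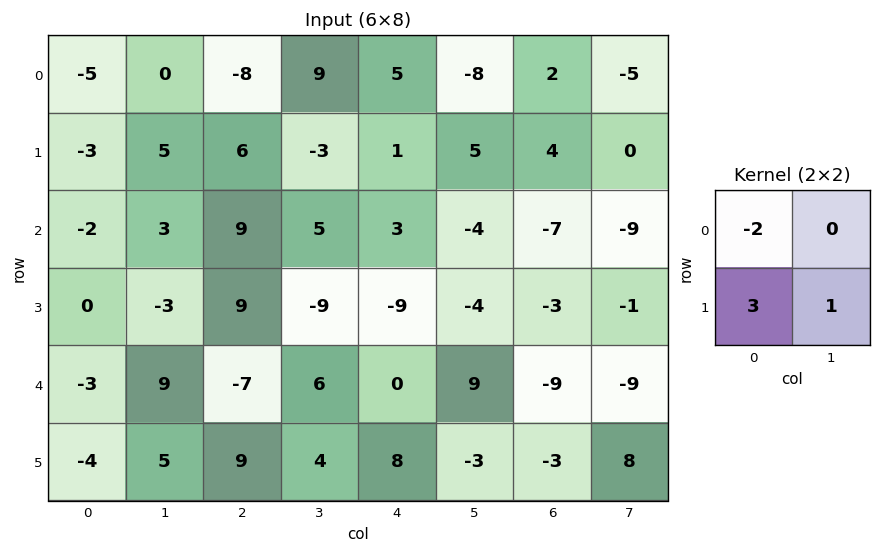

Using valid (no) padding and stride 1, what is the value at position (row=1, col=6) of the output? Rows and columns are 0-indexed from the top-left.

The receptive field on the input at this output position is [4 0 / -7 -9]. Elementwise product with the kernel and sum: 4·-2 + -7·3 + -9·1.

-38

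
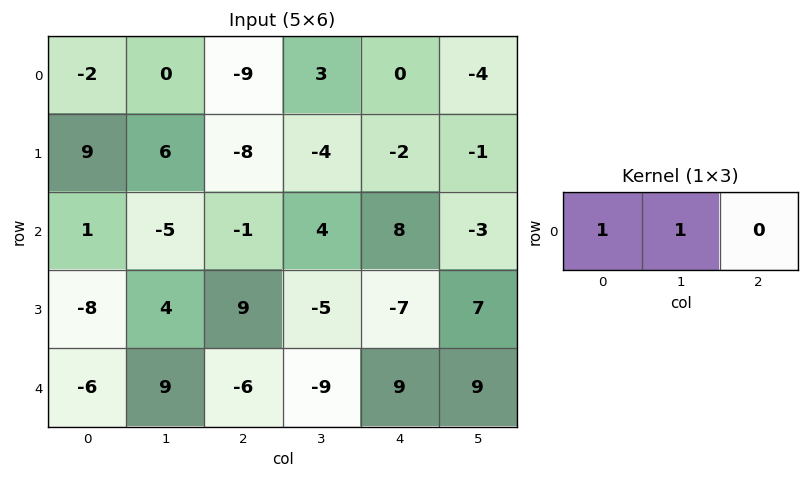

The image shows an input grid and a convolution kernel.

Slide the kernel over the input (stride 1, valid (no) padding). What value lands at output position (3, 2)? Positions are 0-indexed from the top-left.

The receptive field on the input at this output position is [9 -5 -7]. Elementwise product with the kernel and sum: 9·1 + -5·1.

4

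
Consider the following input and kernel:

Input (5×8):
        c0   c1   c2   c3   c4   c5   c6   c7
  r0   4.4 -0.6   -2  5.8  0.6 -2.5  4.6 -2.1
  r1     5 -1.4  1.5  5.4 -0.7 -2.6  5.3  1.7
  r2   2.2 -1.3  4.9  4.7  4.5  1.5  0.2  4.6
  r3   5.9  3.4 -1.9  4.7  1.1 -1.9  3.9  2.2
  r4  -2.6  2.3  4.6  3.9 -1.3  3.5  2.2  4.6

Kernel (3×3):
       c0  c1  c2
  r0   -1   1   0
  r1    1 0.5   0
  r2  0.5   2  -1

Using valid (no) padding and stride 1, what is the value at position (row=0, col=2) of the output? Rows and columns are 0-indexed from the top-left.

The receptive field on the input at this output position is [-2 5.8 0.6 / 1.5 5.4 -0.7 / 4.9 4.7 4.5]. Elementwise product with the kernel and sum: -2·-1 + 5.8·1 + 1.5·1 + 5.4·0.5 + 4.9·0.5 + 4.7·2 + 4.5·-1.

19.35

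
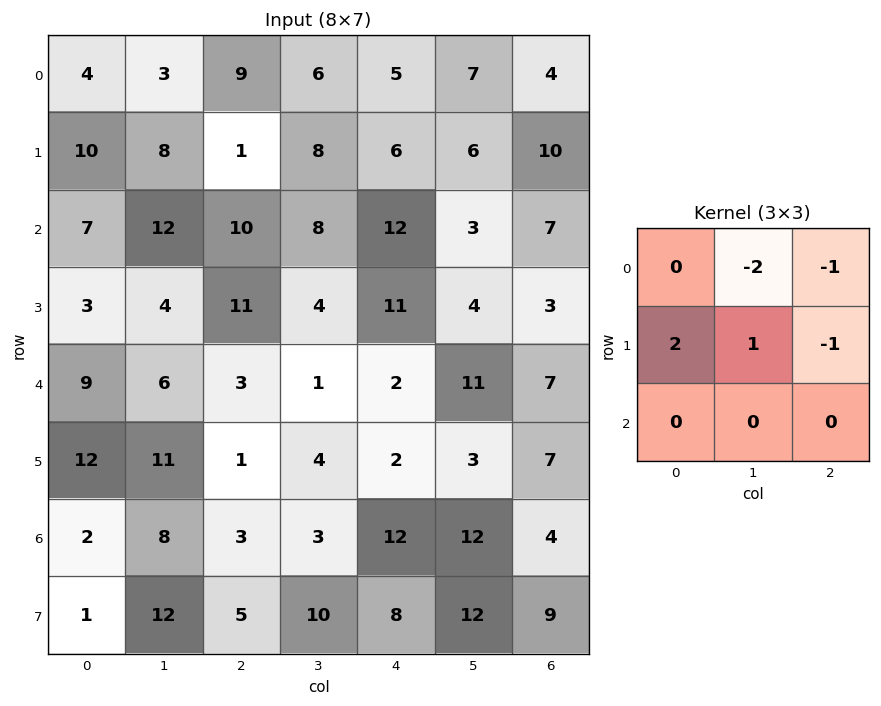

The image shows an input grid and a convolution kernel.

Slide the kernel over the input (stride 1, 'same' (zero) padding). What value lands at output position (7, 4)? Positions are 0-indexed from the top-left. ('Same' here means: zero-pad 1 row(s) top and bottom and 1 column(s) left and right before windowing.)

-20

The receptive field on the zero-padded input at this output position is [3 12 12 / 10 8 12 / 0 0 0]. Elementwise product with the kernel and sum: 12·-2 + 12·-1 + 10·2 + 8·1 + 12·-1.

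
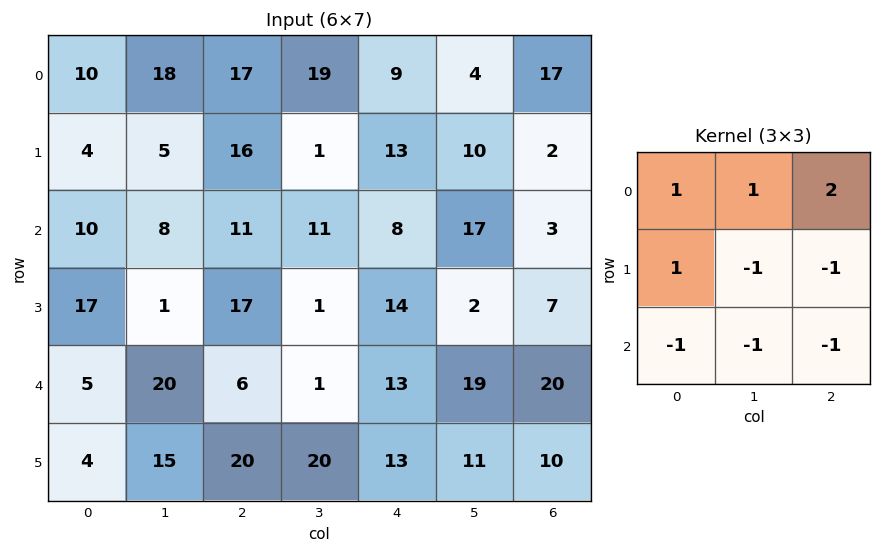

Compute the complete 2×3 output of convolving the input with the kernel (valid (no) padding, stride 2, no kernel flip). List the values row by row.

16 26 20
8 20 -16

Output[0,0]: The receptive field on the input at this output position is [10 18 17 / 4 5 16 / 10 8 11]. Elementwise product with the kernel and sum: 10·1 + 18·1 + 17·2 + 4·1 + 5·-1 + 16·-1 + 10·-1 + 8·-1 + 11·-1.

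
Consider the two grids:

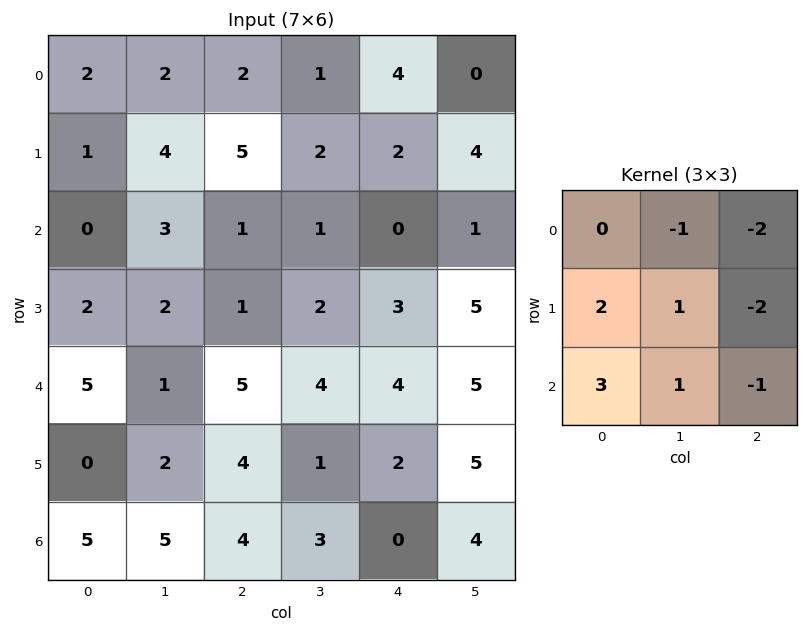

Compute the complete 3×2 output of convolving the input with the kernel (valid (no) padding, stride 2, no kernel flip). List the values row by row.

-8 3
10 12
-1 8

Output[0,0]: The receptive field on the input at this output position is [2 2 2 / 1 4 5 / 0 3 1]. Elementwise product with the kernel and sum: 2·-1 + 2·-2 + 1·2 + 4·1 + 5·-2 + 0·3 + 3·1 + 1·-1.
Output[0,1]: The receptive field on the input at this output position is [2 1 4 / 5 2 2 / 1 1 0]. Elementwise product with the kernel and sum: 1·-1 + 4·-2 + 5·2 + 2·1 + 2·-2 + 1·3 + 1·1 + 0·-1.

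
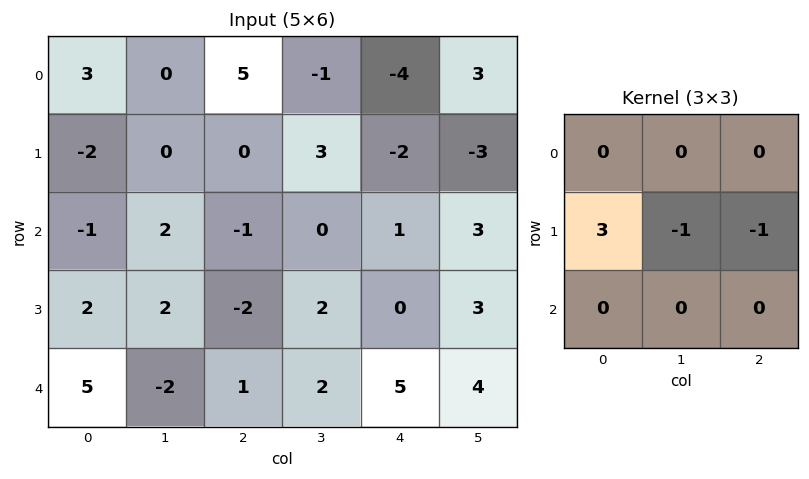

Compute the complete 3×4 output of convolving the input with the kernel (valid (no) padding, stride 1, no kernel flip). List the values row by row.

Output[0,0]: The receptive field on the input at this output position is [3 0 5 / -2 0 0 / -1 2 -1]. Elementwise product with the kernel and sum: -2·3 + 0·-1 + 0·-1.

-6 -3 -1 14
-4 7 -4 -4
6 6 -8 3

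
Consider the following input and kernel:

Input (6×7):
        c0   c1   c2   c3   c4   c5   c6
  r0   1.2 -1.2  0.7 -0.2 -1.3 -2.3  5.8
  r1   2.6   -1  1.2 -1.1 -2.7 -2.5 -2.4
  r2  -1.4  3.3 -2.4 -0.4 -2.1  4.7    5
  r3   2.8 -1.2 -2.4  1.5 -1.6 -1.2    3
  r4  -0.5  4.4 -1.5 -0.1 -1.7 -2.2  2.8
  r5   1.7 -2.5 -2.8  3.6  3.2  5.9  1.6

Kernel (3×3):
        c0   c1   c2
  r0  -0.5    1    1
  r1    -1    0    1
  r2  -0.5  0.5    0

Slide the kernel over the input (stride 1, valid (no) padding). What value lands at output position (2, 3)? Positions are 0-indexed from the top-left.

The receptive field on the input at this output position is [-0.4 -2.1 4.7 / 1.5 -1.6 -1.2 / -0.1 -1.7 -2.2]. Elementwise product with the kernel and sum: -0.4·-0.5 + -2.1·1 + 4.7·1 + 1.5·-1 + -1.2·1 + -0.1·-0.5 + -1.7·0.5.

-0.7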